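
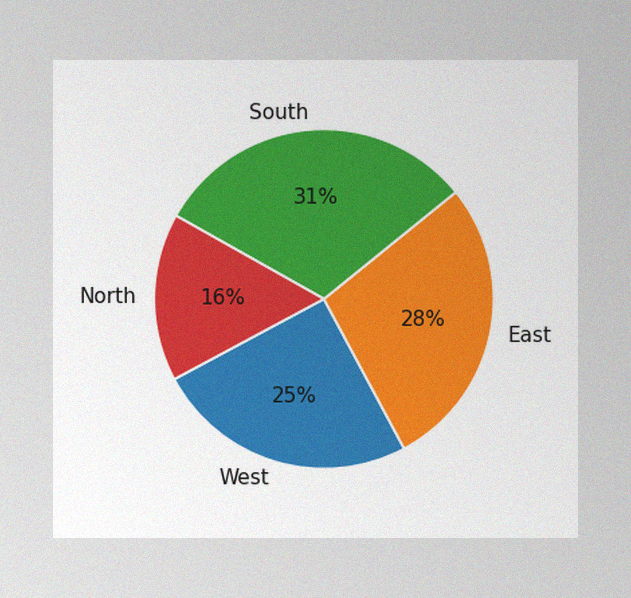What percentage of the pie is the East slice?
The image has some photo noise and uneven lighting. The East slice takes up 28% of the pie.

28%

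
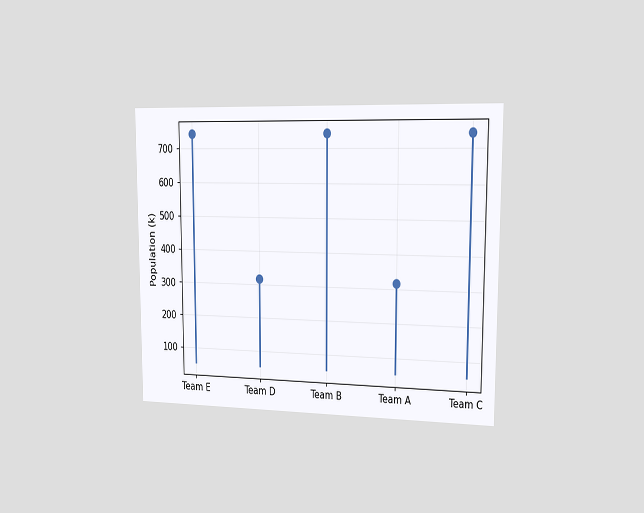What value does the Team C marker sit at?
The chart is viewed slightly from the right. The Team C marker sits at 742k.

742k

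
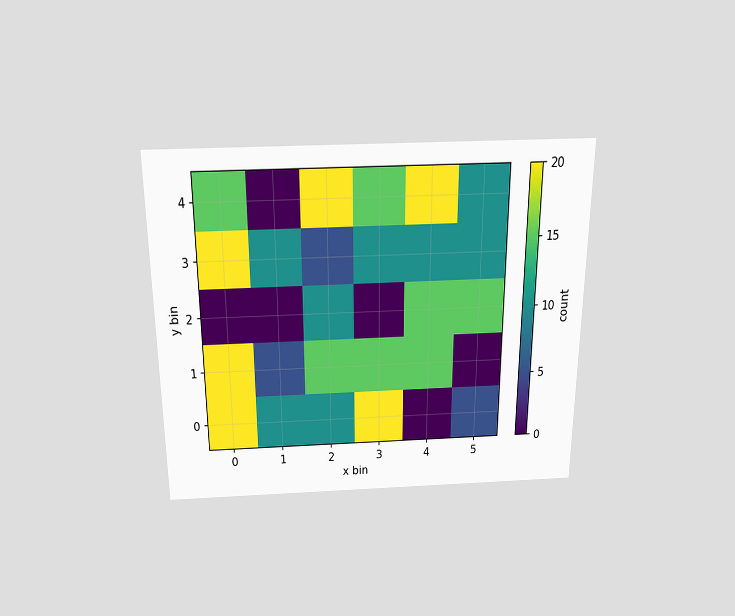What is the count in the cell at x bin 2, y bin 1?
15

The chart is viewed slightly from above. Matching the cell (2, 1) against the colorbar gives 15.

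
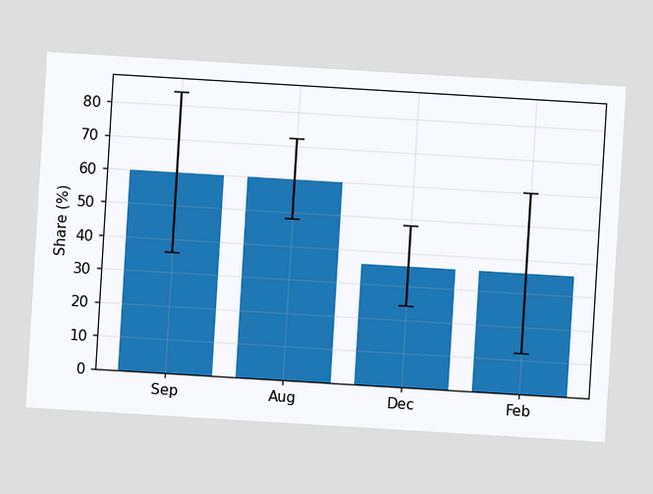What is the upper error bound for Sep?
84%

The chart is tilted about 3° clockwise. The Sep bar's upper whisker reaches 84%.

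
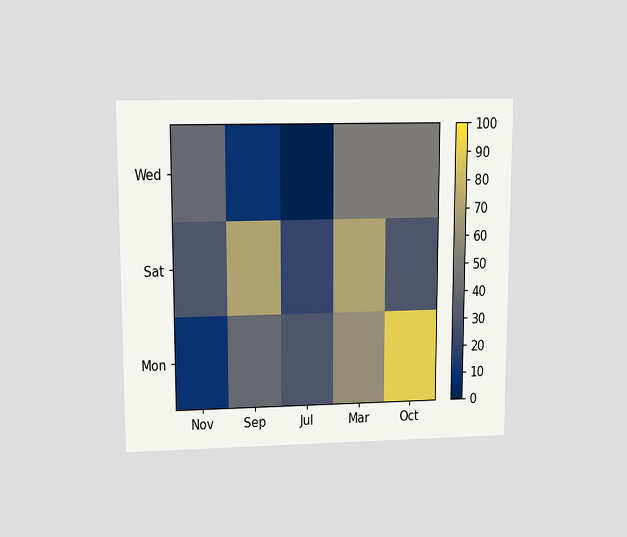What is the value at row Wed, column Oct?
50

The chart is viewed at a slight angle. Matching cell (Wed, Oct) against the colorbar gives 50.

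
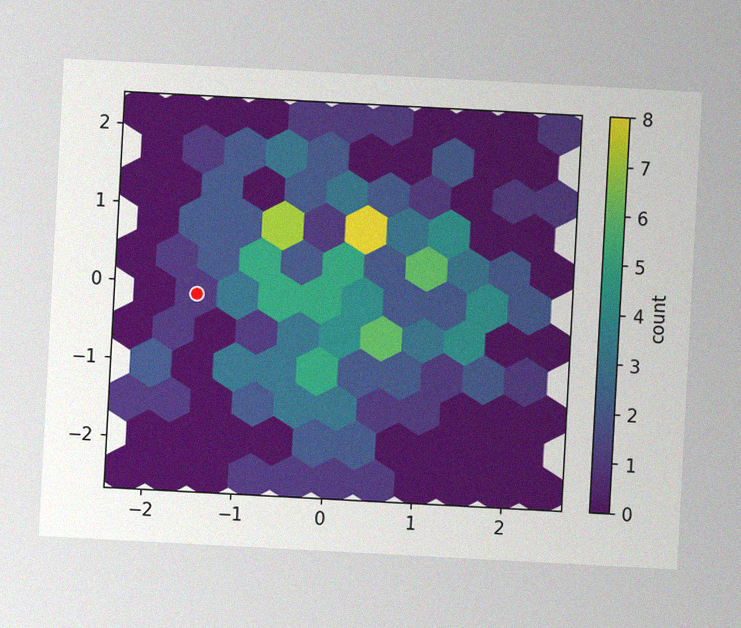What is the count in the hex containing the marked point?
The chart is tilted about 3° clockwise, with some photo noise. The marked hex reads 1 on the colorbar.

1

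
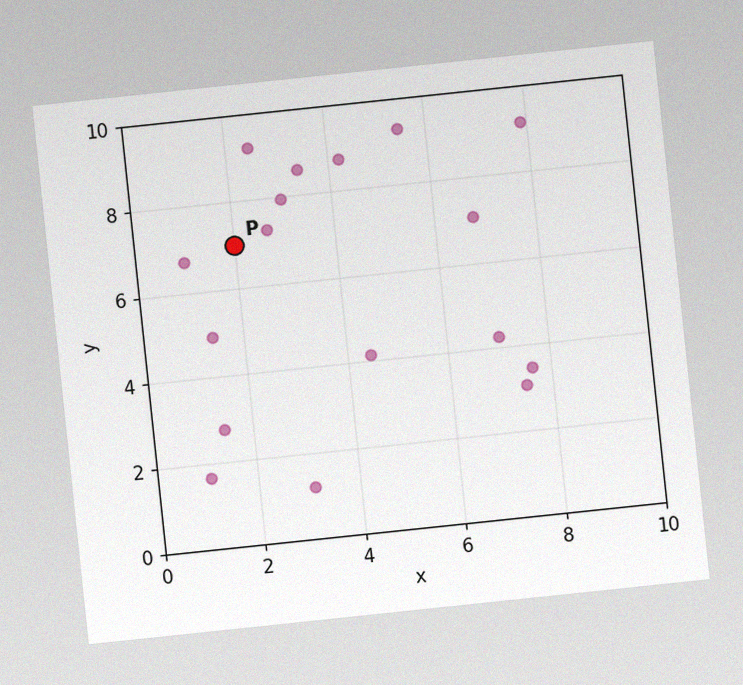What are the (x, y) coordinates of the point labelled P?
The chart is tilted about 6° counter-clockwise, with some photo noise. Following the gridlines from P to each axis, P sits at (2, 7).

(2, 7)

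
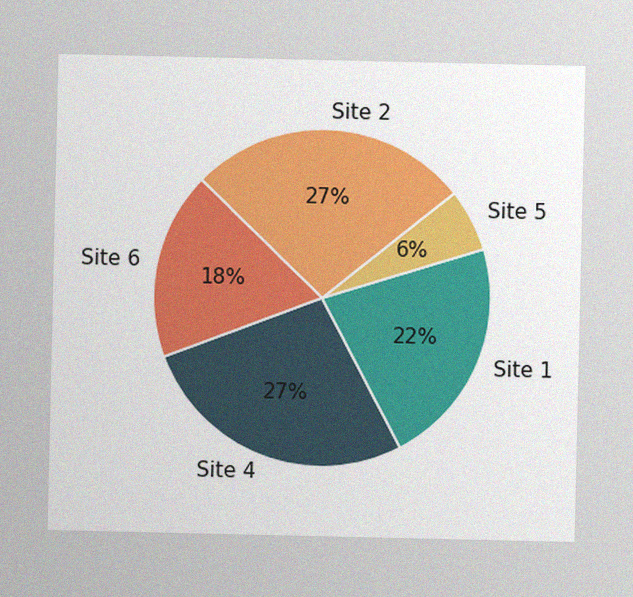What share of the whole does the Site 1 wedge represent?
The image has some photo noise and uneven lighting. The Site 1 slice takes up 22% of the pie.

22%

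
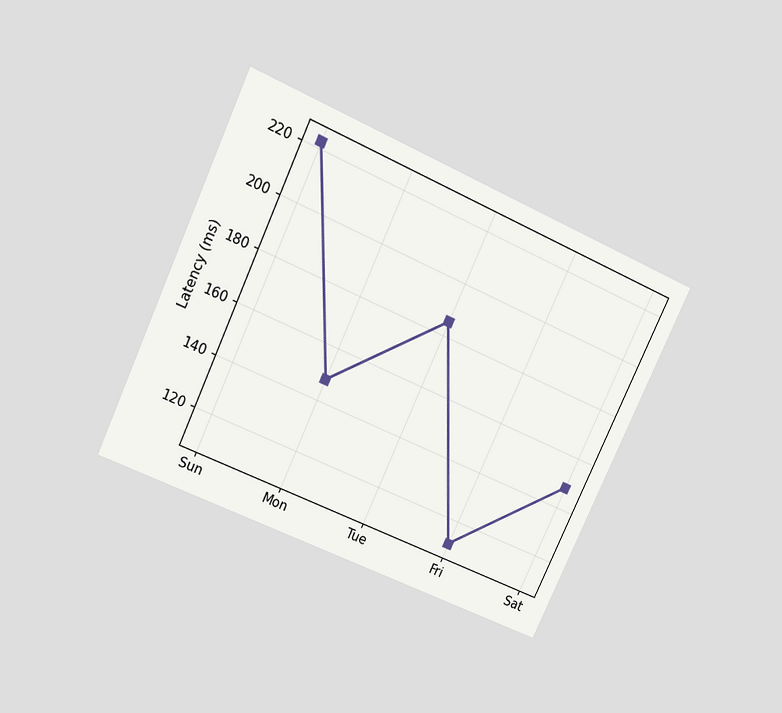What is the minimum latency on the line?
The chart is tilted about 25° clockwise and viewed slightly from above. The lowest point is at Fri, and reading across to the y-axis gives 111ms.

111ms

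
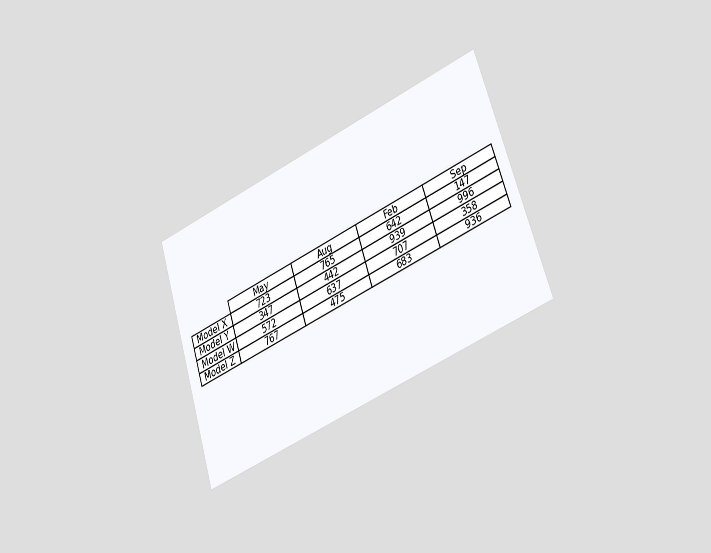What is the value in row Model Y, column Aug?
The chart is tilted about 18° counter-clockwise and viewed slightly from the right. The (Model Y, Aug) cell reads 442.

442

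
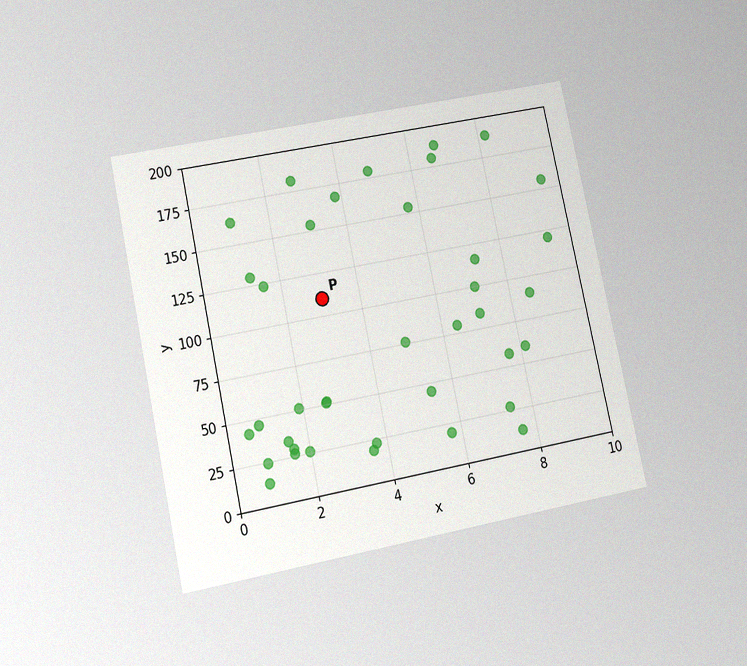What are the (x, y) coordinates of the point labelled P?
The chart is tilted about 12° counter-clockwise and viewed at a slight angle, with some photo noise. Following the gridlines from P to each axis, P sits at (3, 110).

(3, 110)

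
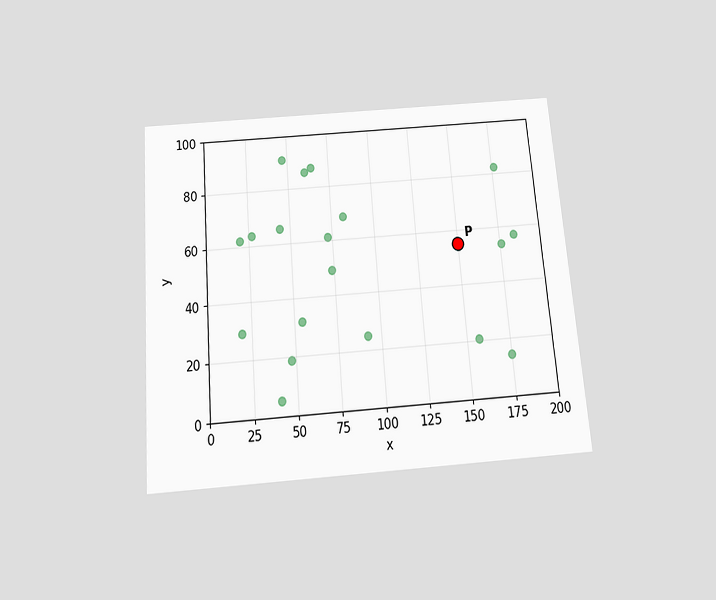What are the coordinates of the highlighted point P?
The chart is tilted about 5° counter-clockwise and viewed slightly from below. Following the gridlines from P to each axis, P sits at (150, 55).

(150, 55)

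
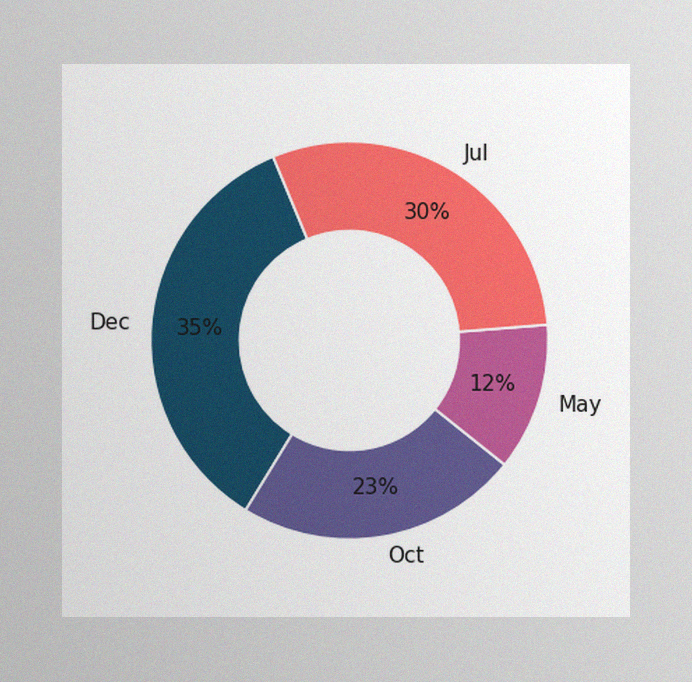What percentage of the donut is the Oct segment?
The image has some photo noise and uneven lighting. The Oct segment takes up 23% of the ring.

23%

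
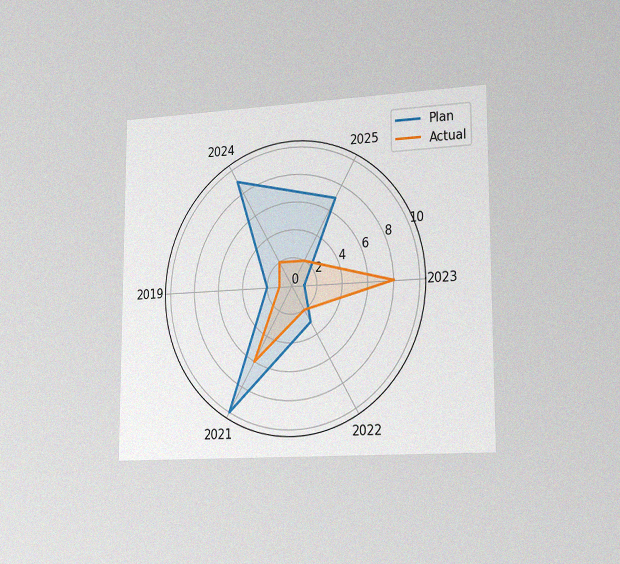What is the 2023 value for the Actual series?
8

The chart is viewed slightly from the right, with some photo noise. On the 2023 axis, Actual reaches 8.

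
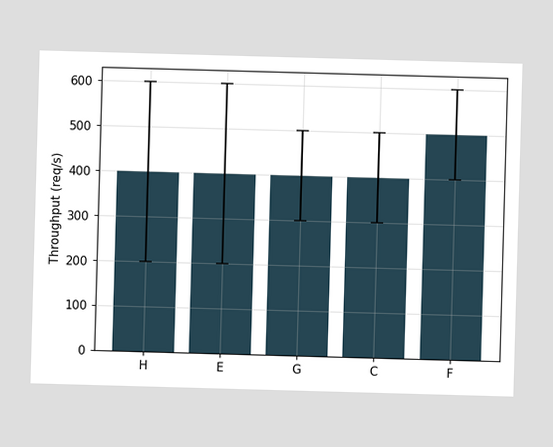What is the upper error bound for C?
The C bar's upper whisker reaches 500req/s.

500req/s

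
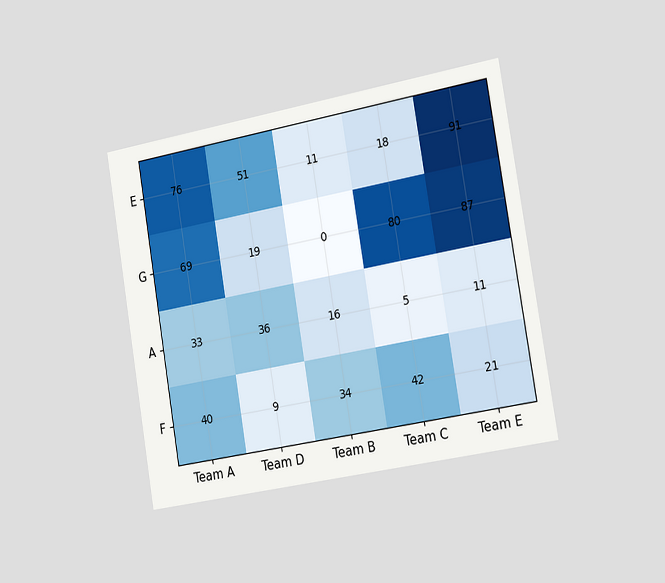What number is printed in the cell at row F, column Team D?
The chart is tilted about 9° counter-clockwise and viewed slightly from the right. The (F, Team D) cell reads 9.

9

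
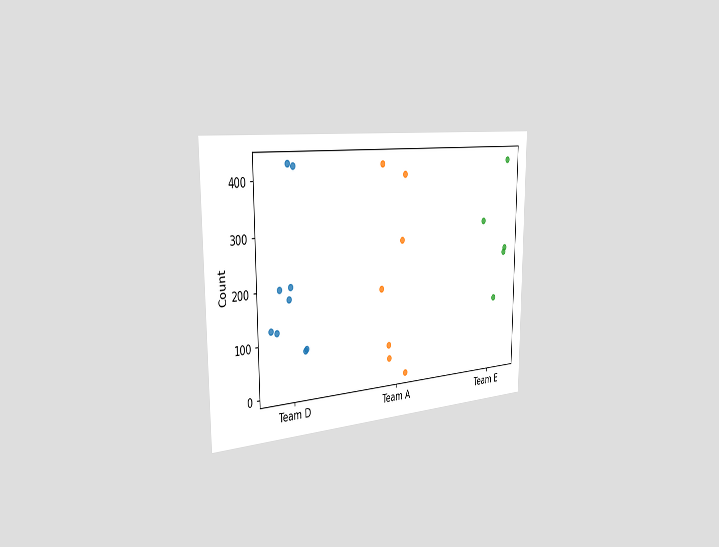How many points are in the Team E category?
The chart is viewed slightly from the left. Counting the markers in the Team E column gives 5.

5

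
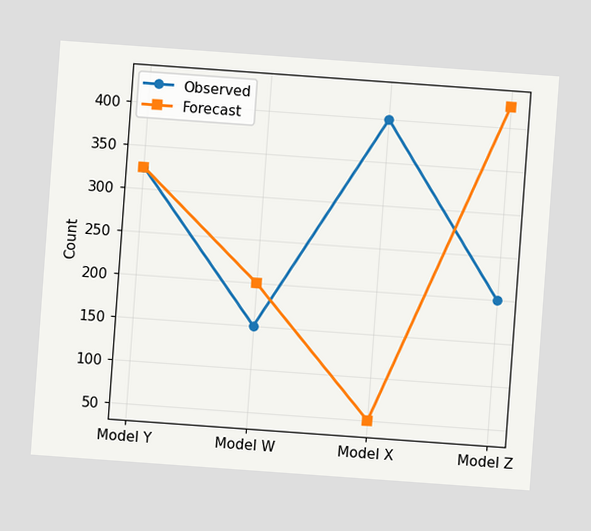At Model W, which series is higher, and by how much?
The chart is tilted about 4° clockwise. At Model W, Forecast sits above the other line by 50.

Forecast, by 50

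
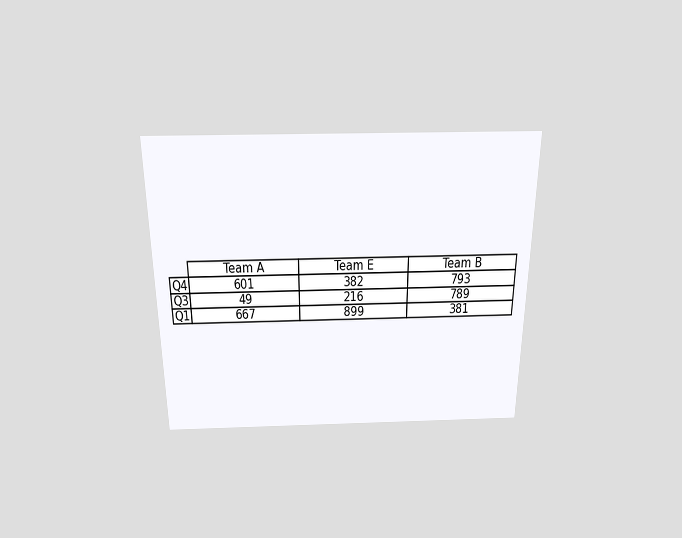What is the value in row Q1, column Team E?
899

The chart is viewed slightly from above. The (Q1, Team E) cell reads 899.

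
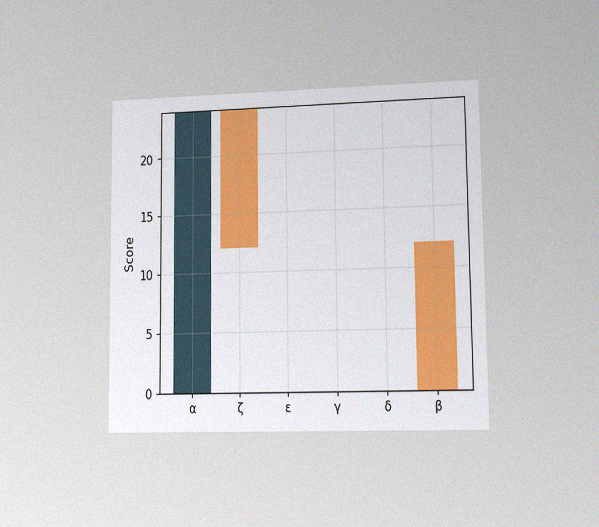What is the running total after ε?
The chart is viewed at a slight angle, with some photo noise. After ε the running total reaches 12.

12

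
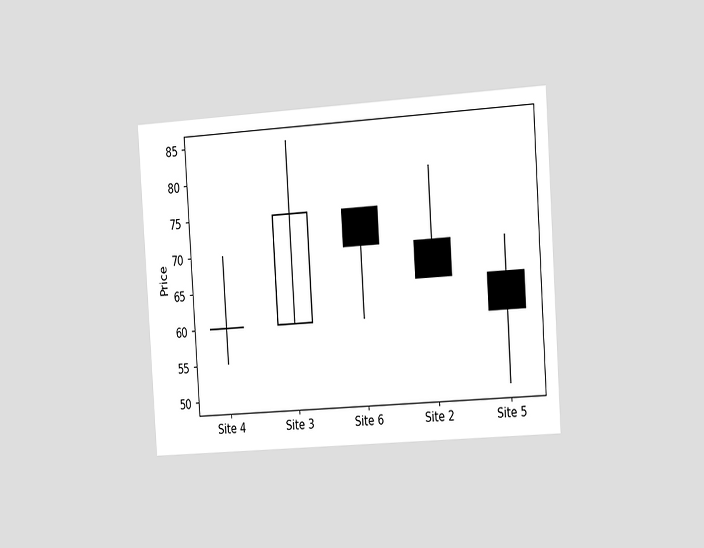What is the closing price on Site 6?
70

The chart is tilted about 4° counter-clockwise and viewed slightly from the right. The Site 6 candle closes at 70.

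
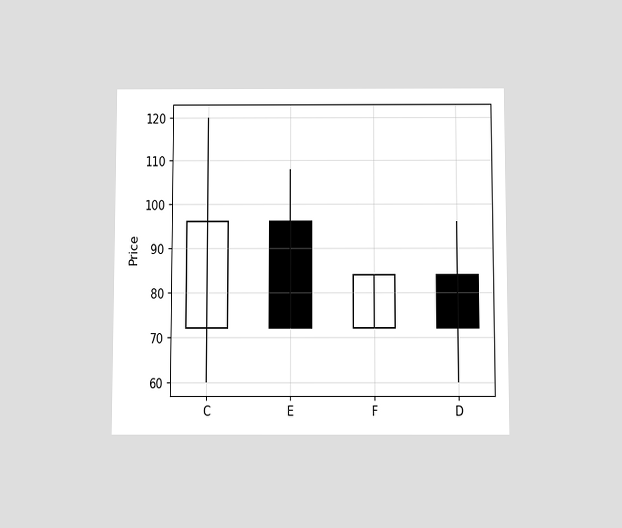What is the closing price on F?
The chart is viewed slightly from below. The F candle closes at 84.

84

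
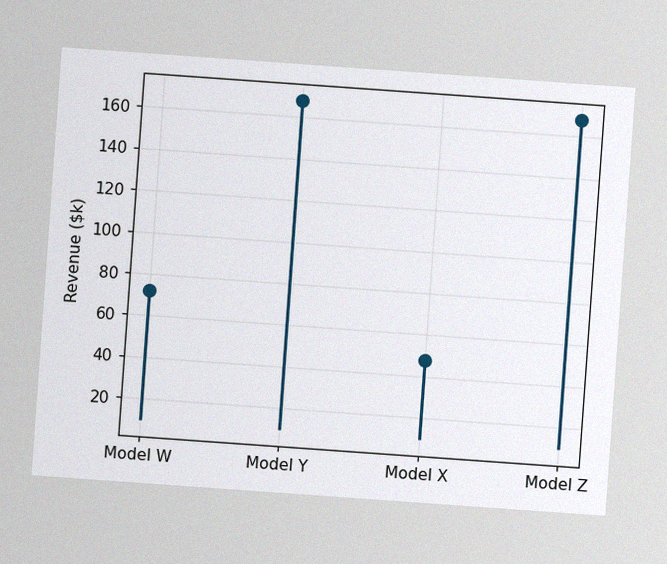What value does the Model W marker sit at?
The chart is tilted about 4° clockwise, with some photo noise. The Model W marker sits at $72k.

$72k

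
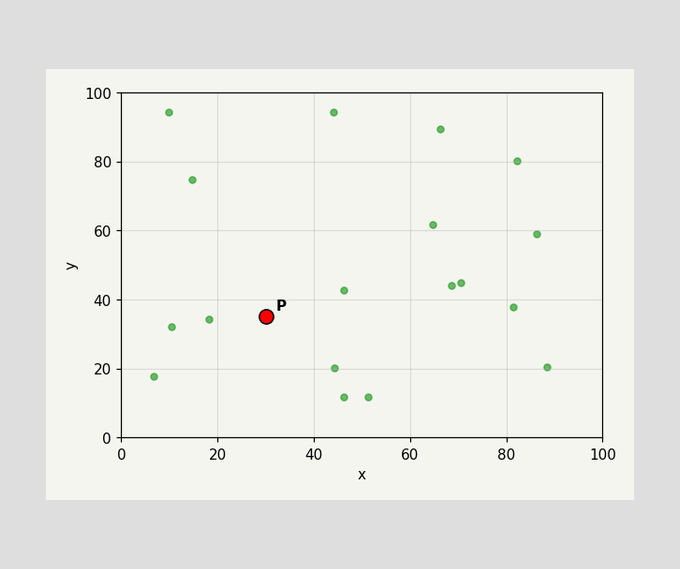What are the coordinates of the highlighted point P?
(30, 35)

Following the gridlines from P to each axis, P sits at (30, 35).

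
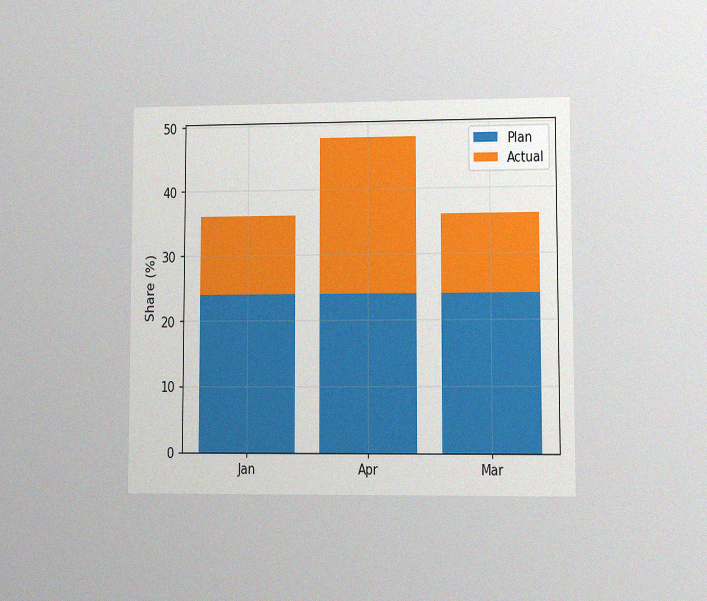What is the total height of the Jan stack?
The chart is viewed at a slight angle, with some photo noise. The Jan stack's top reaches 36% on the y-axis.

36%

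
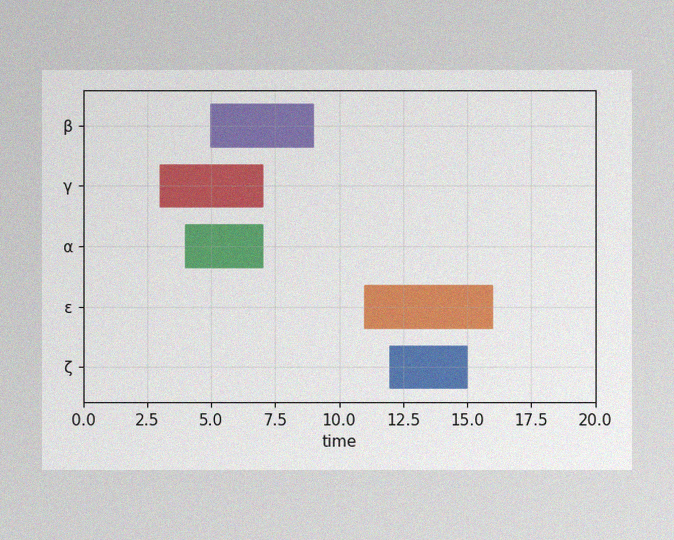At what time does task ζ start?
12

The image has some photo noise and uneven lighting. The ζ bar begins at t=12.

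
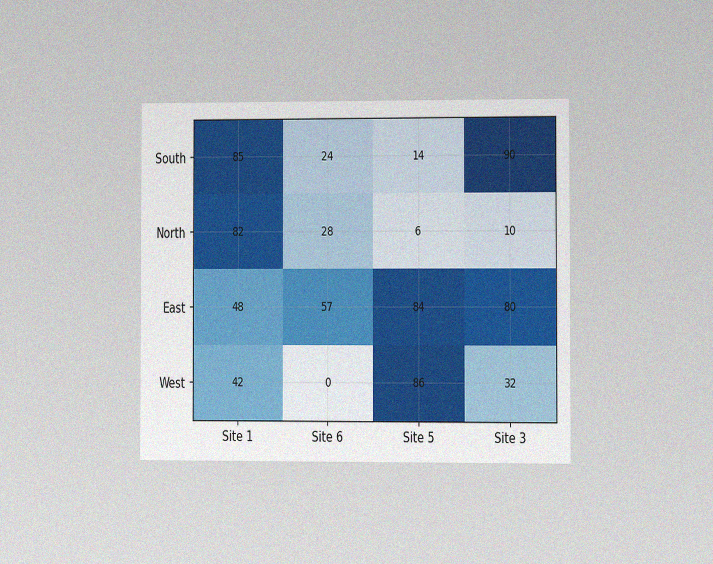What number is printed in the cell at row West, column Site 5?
86

The chart is viewed at a slight angle, with some photo noise. The (West, Site 5) cell reads 86.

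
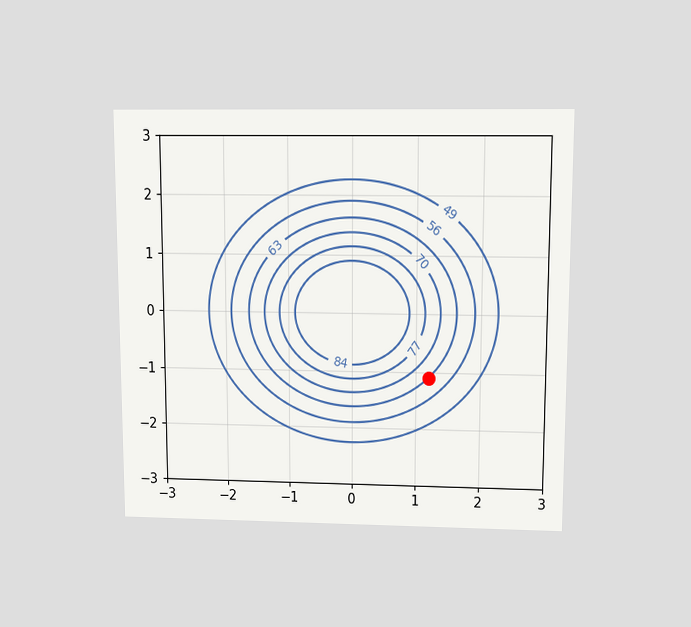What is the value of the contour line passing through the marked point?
63

The chart is viewed slightly from above. The marked point sits on the contour labelled 63.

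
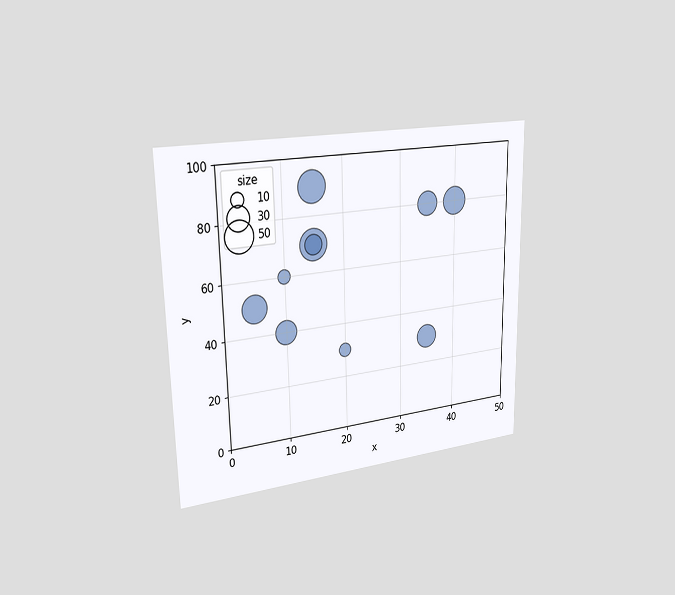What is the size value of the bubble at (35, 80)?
The chart is viewed slightly from the left. Matching the bubble at (35, 80) against the size legend gives 30.

30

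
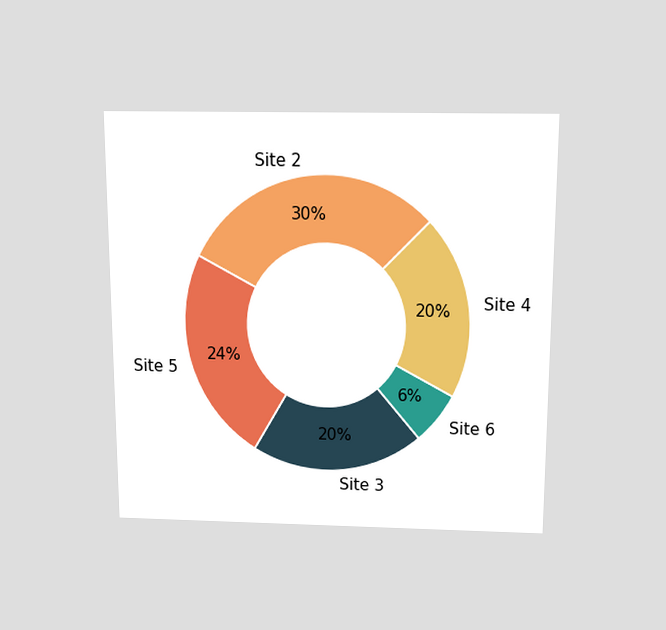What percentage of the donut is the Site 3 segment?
20%

The chart is viewed slightly from above. The Site 3 segment takes up 20% of the ring.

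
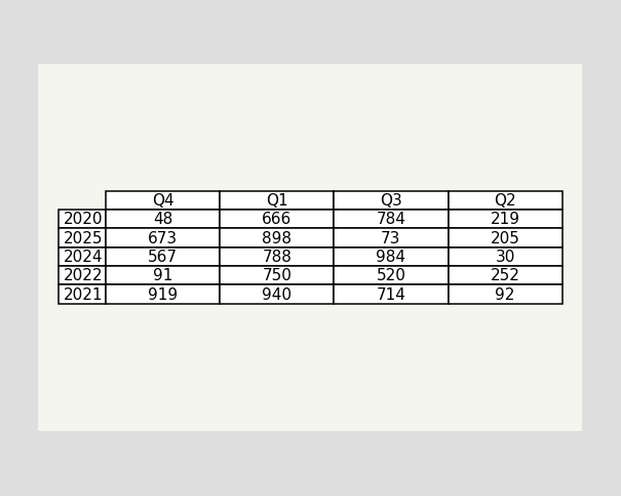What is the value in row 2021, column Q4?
919

The (2021, Q4) cell reads 919.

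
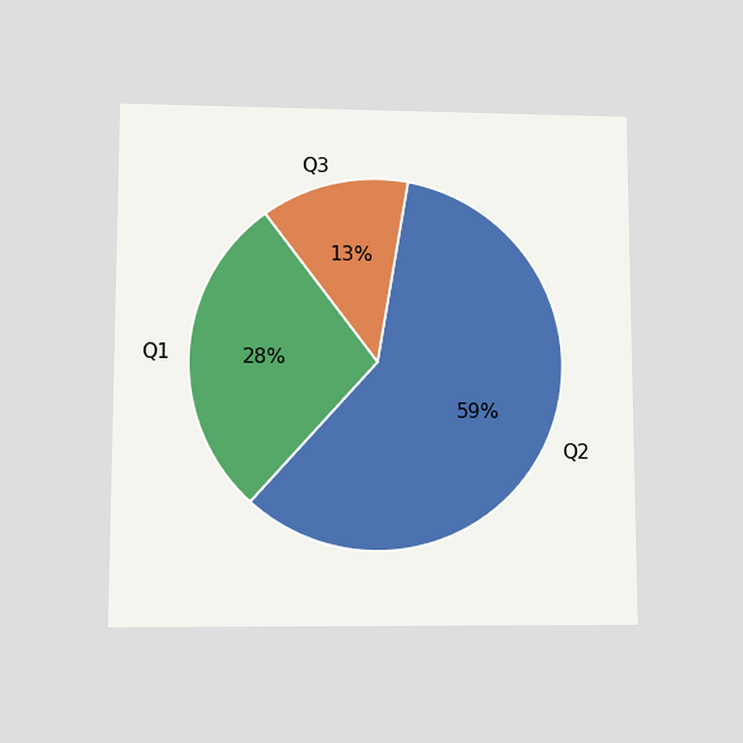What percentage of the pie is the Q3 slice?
The chart is viewed at a slight angle. The Q3 slice takes up 13% of the pie.

13%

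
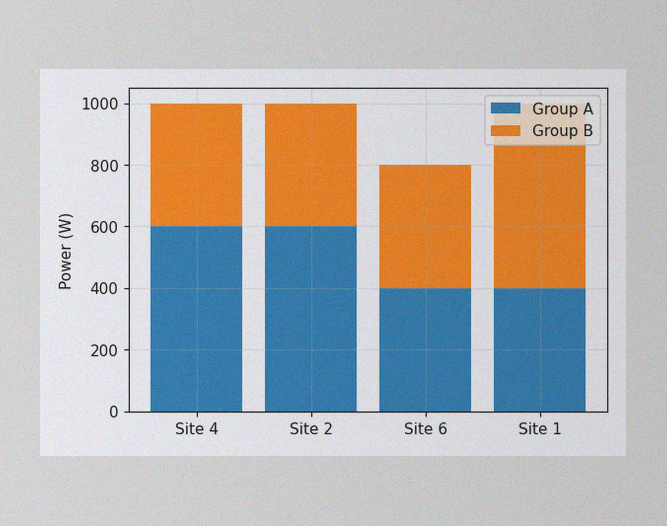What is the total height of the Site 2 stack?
1000W

The image has some photo noise and uneven lighting. The Site 2 stack's top reaches 1000W on the y-axis.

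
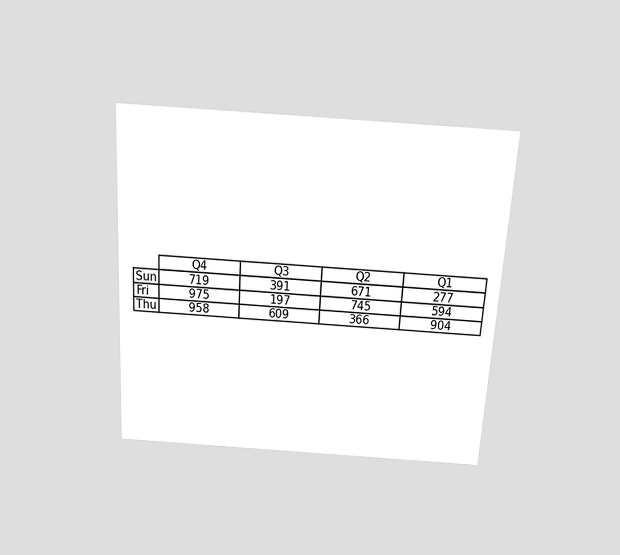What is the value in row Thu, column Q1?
904

The chart is tilted about 3° clockwise and viewed slightly from above. The (Thu, Q1) cell reads 904.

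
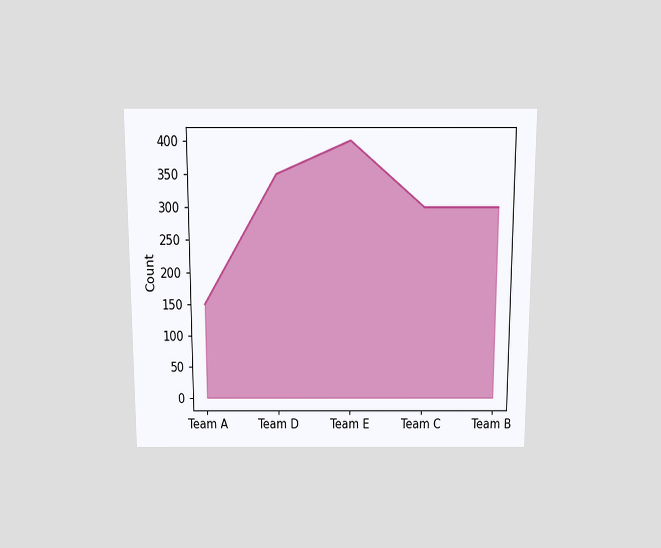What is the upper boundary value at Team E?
The chart is viewed slightly from above. At Team E the upper boundary is at 400.

400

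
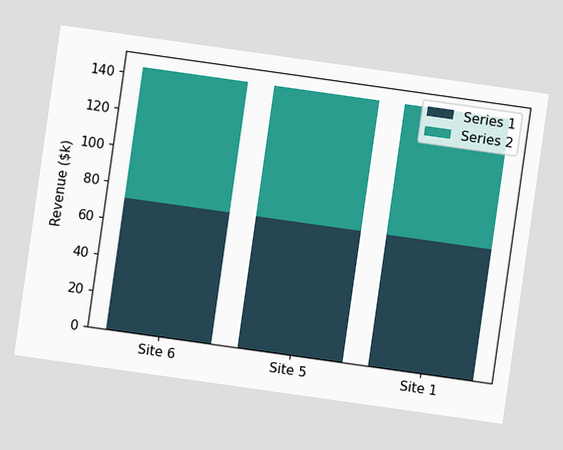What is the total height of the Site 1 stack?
The chart is tilted about 8° clockwise. The Site 1 stack's top reaches $144k on the y-axis.

$144k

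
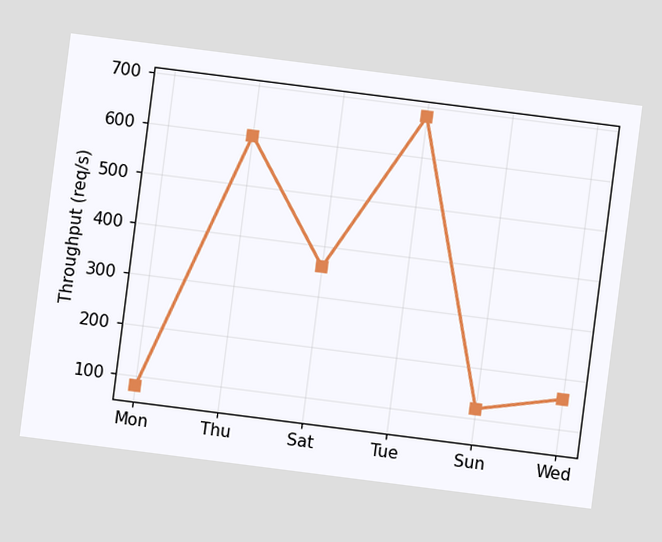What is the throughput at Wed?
160req/s

The chart is tilted about 7° clockwise. At Wed, the line is at 160req/s.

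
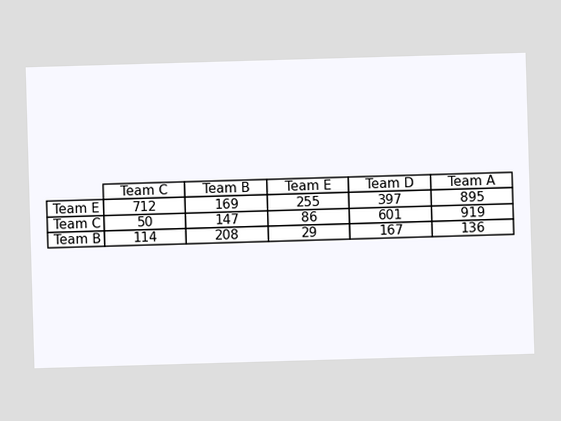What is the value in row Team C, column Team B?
147

The (Team C, Team B) cell reads 147.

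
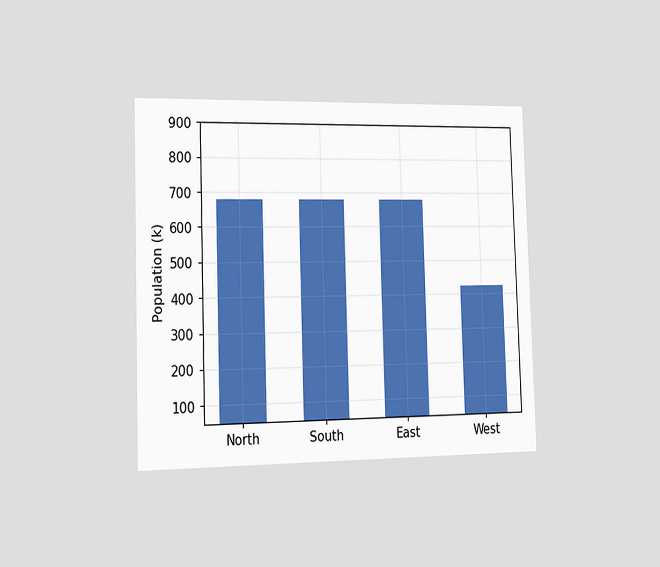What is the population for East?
680k

The chart is viewed slightly from the left. Reading along the chart's y-axis, the East bar reaches 680k.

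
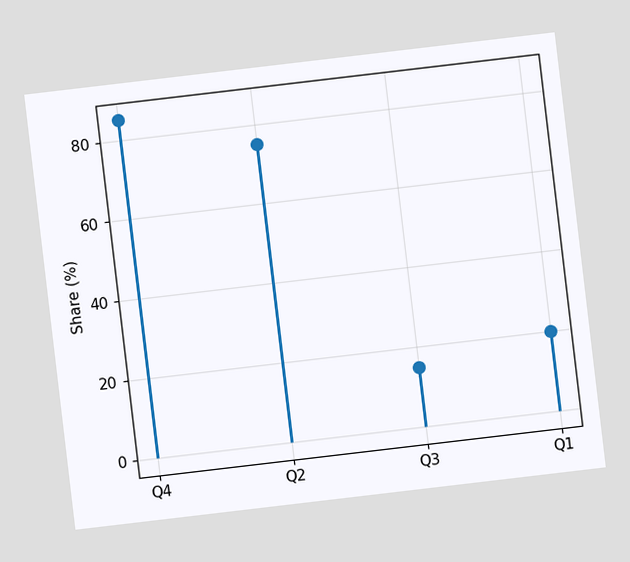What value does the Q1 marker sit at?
The chart is tilted about 7° counter-clockwise. The Q1 marker sits at 20%.

20%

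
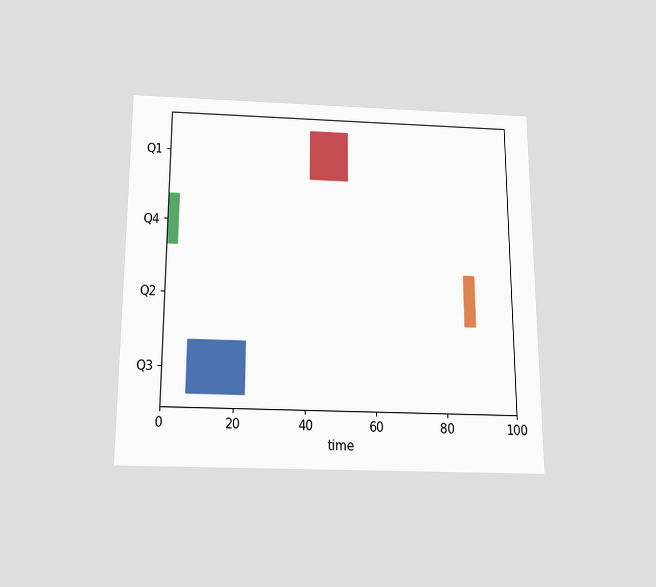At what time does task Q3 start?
The chart is viewed slightly from below. The Q3 bar begins at t=7.

7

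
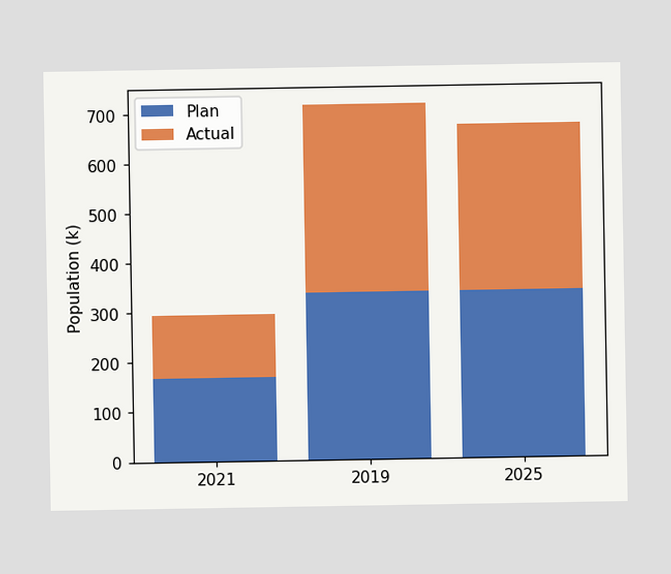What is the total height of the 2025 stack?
672k

The 2025 stack's top reaches 672k on the y-axis.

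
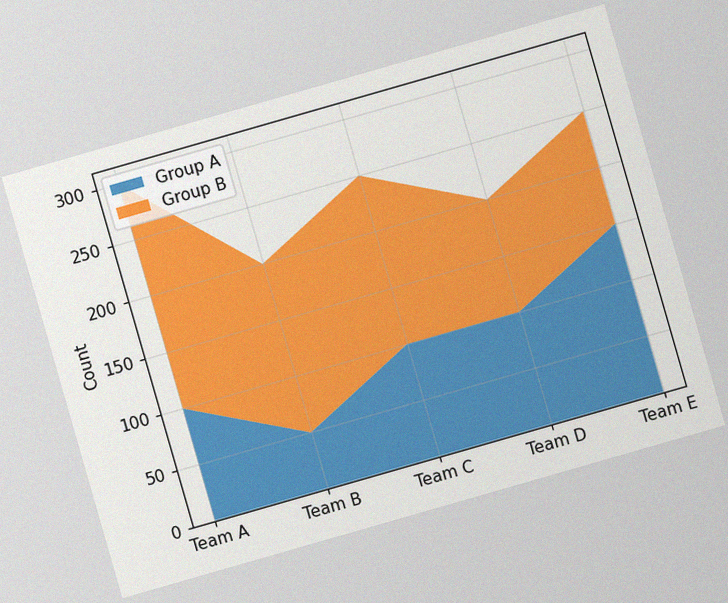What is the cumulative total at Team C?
The chart is tilted about 16° counter-clockwise, with some photo noise. The stacked total at Team C reaches 250.

250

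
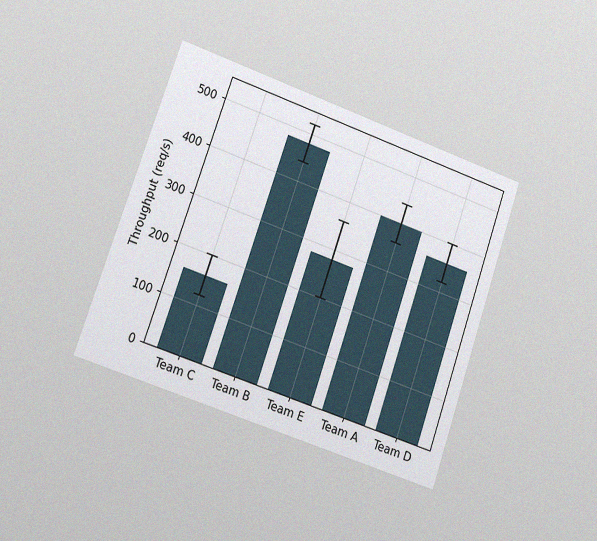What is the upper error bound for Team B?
The chart is tilted about 19° clockwise and viewed slightly from the left, with some photo noise. The Team B bar's upper whisker reaches 520req/s.

520req/s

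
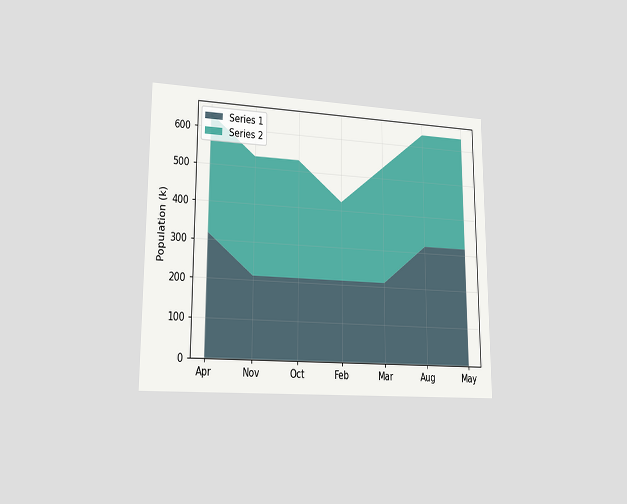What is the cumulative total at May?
The chart is viewed slightly from the left. The stacked total at May reaches 636k.

636k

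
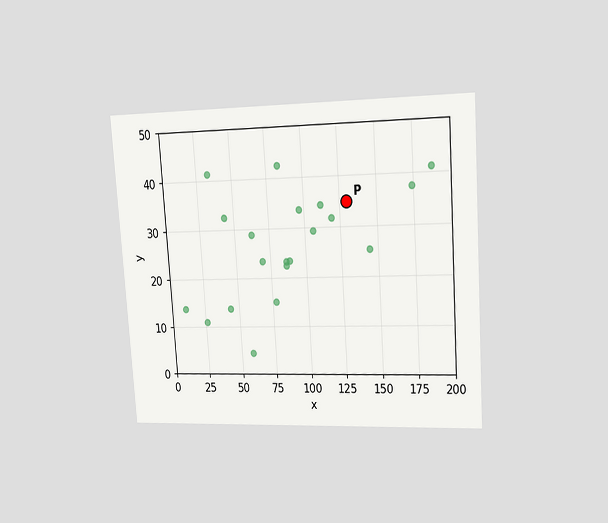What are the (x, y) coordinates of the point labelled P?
The chart is tilted about 4° counter-clockwise and viewed at a slight angle. Following the gridlines from P to each axis, P sits at (130, 35).

(130, 35)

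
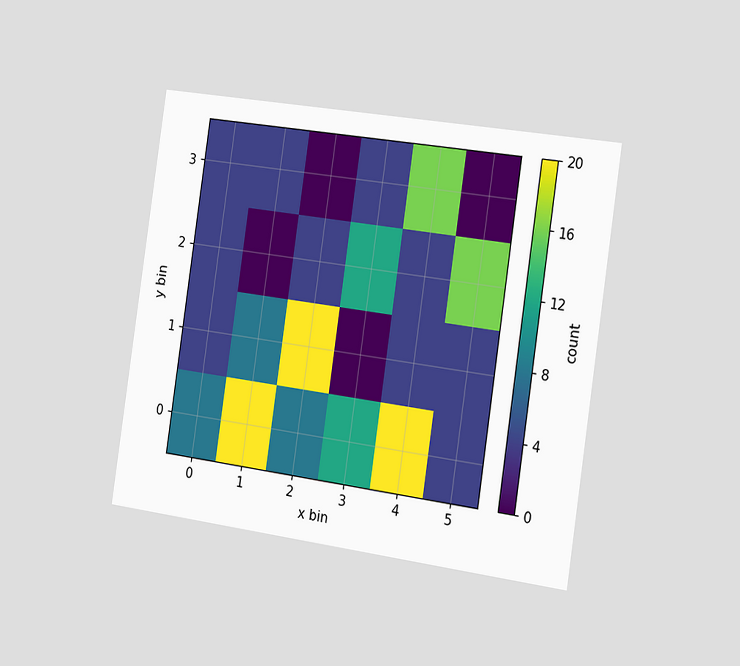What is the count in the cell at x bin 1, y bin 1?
The chart is tilted about 8° clockwise and viewed slightly from the right. Matching the cell (1, 1) against the colorbar gives 8.

8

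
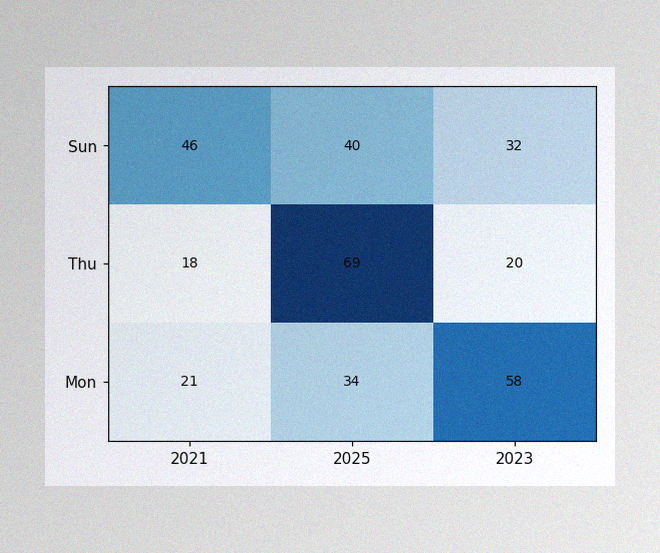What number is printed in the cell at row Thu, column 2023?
The image has some photo noise and uneven lighting. The (Thu, 2023) cell reads 20.

20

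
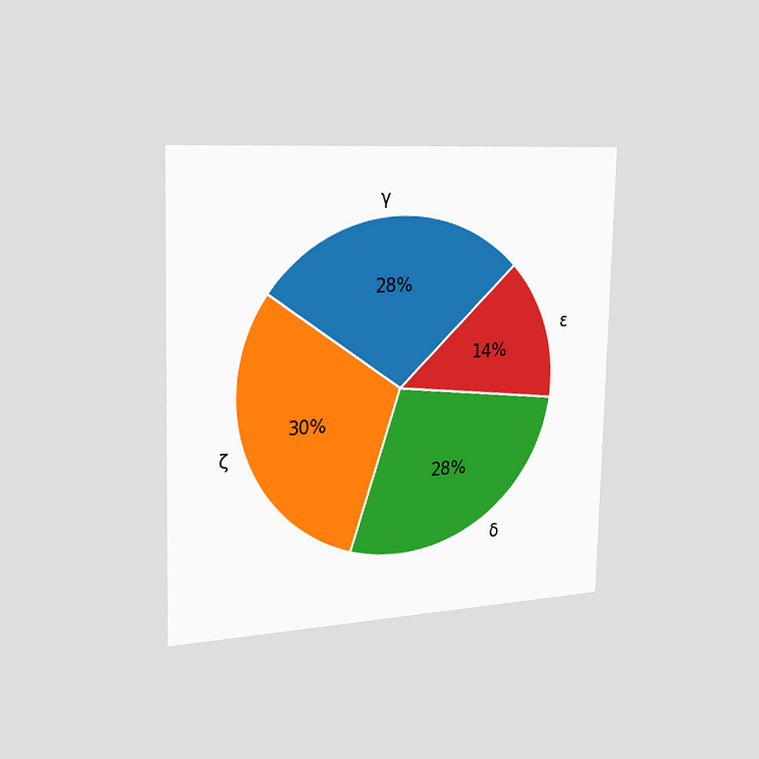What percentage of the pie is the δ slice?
28%

The chart is viewed slightly from the left. The δ slice takes up 28% of the pie.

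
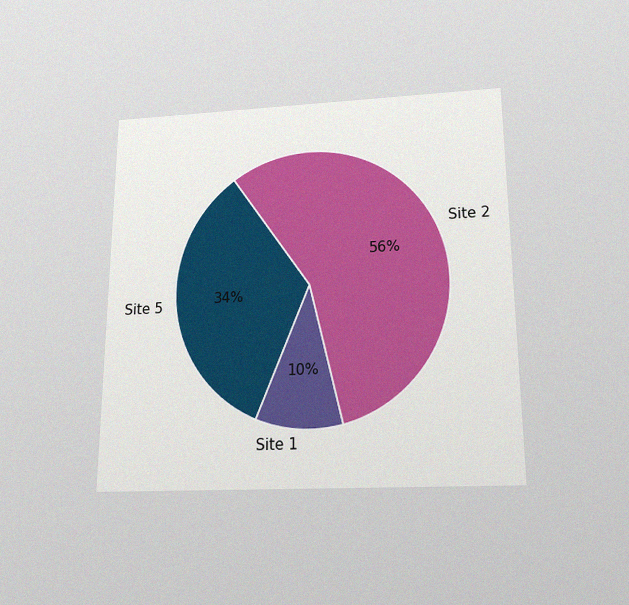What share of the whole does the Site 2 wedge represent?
56%

The chart is viewed slightly from below, with some photo noise. The Site 2 slice takes up 56% of the pie.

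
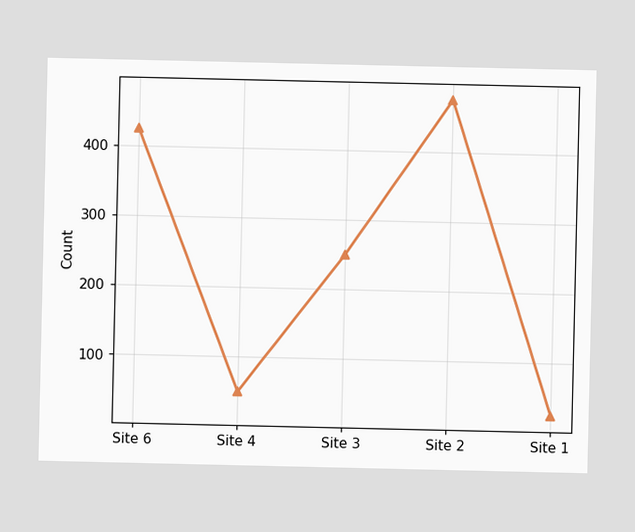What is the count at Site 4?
50

At Site 4, the line is at 50.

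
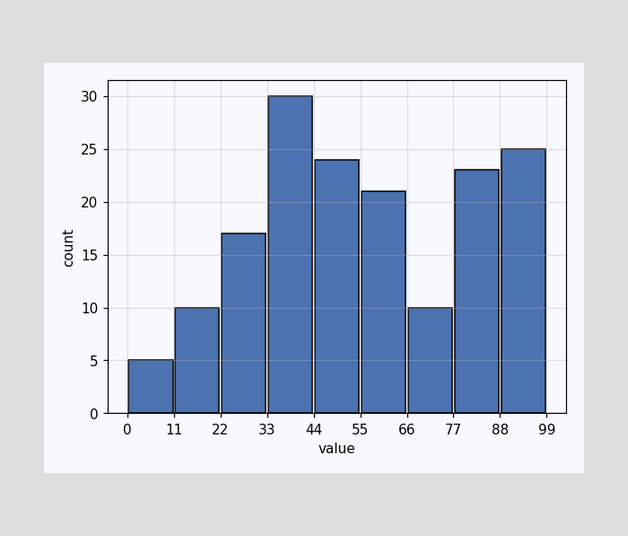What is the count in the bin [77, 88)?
23

The [77, 88) bin has height 23.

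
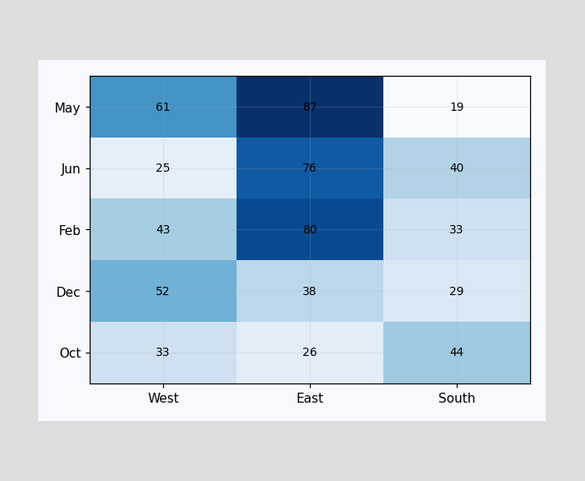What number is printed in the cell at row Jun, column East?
The (Jun, East) cell reads 76.

76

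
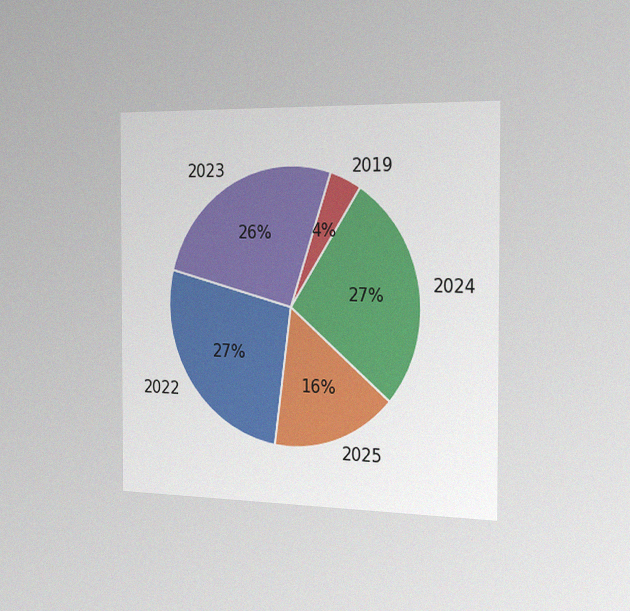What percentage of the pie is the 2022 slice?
The chart is viewed slightly from the right, with some photo noise. The 2022 slice takes up 27% of the pie.

27%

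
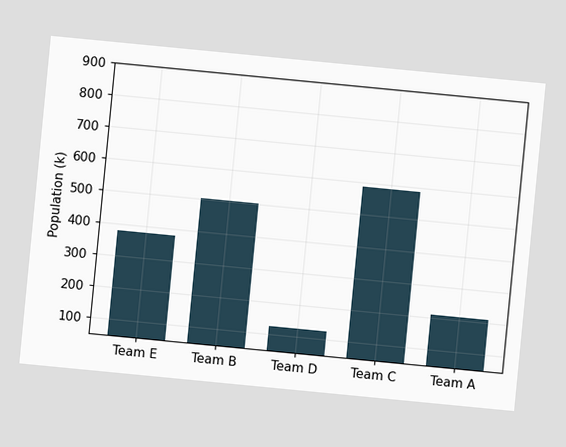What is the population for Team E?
378k

The chart is tilted about 6° clockwise. Reading along the chart's y-axis, the Team E bar reaches 378k.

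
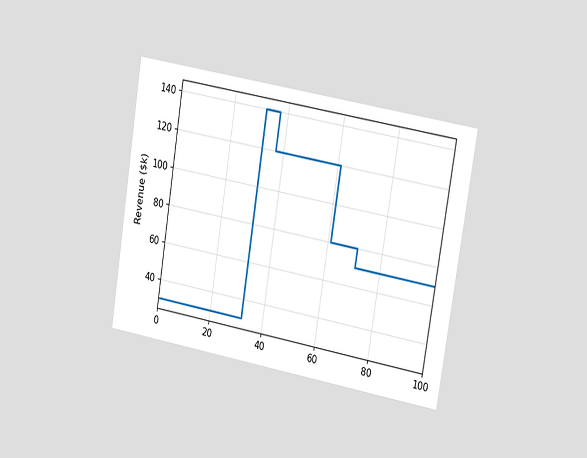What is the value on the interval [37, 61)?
The chart is tilted about 9° clockwise and viewed slightly from the right. On [37, 61) the step sits at $120k.

$120k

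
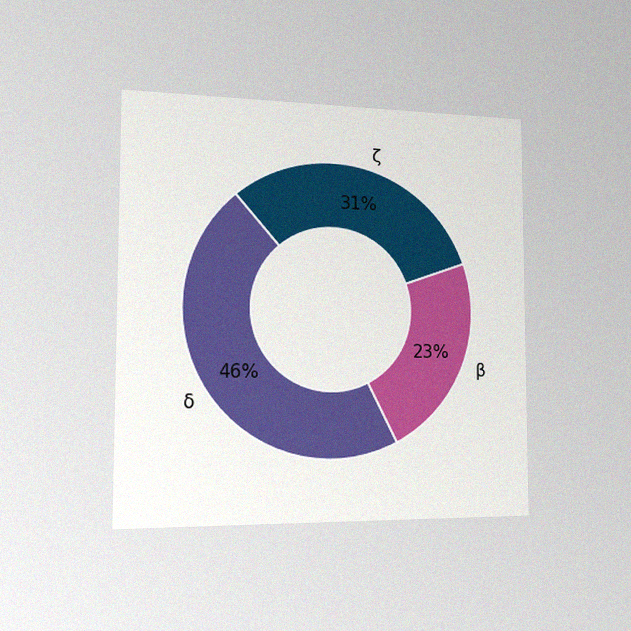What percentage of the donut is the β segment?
23%

The chart is viewed slightly from the left, with some photo noise. The β segment takes up 23% of the ring.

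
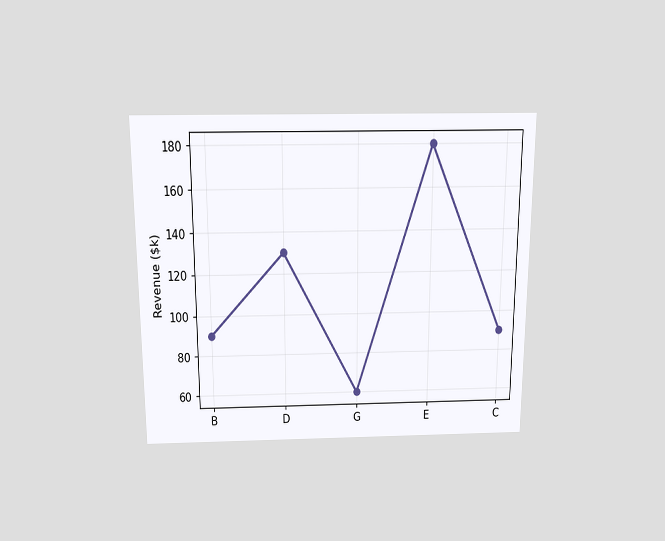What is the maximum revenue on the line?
$180k

The chart is viewed slightly from above. The highest point is at E, and reading across to the y-axis gives $180k.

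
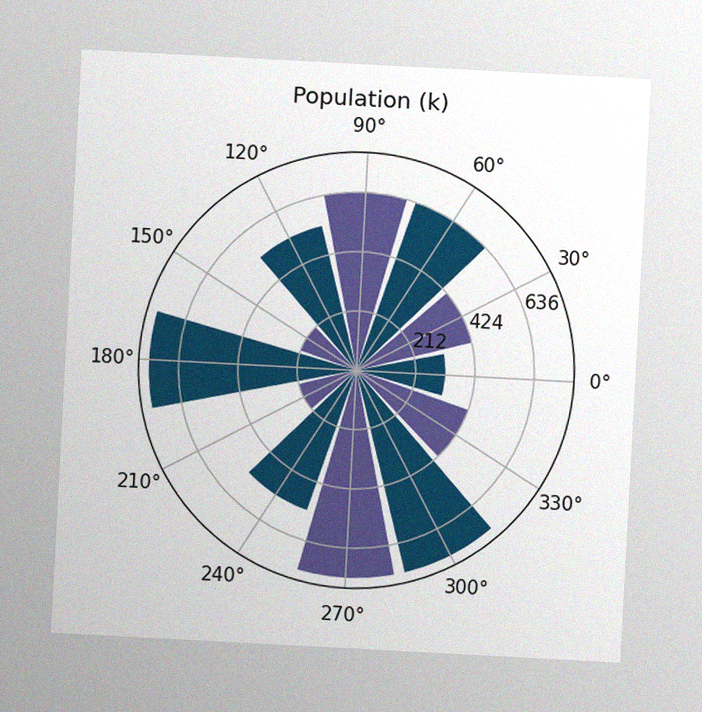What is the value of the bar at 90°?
The chart is tilted about 3° clockwise, with some photo noise. The bar at 90° reaches 636k on the radial axis.

636k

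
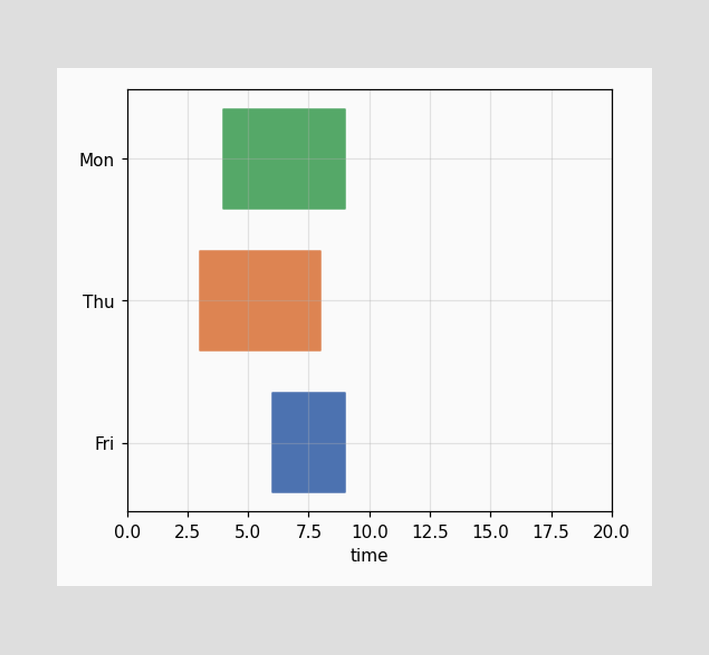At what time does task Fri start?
6

The Fri bar begins at t=6.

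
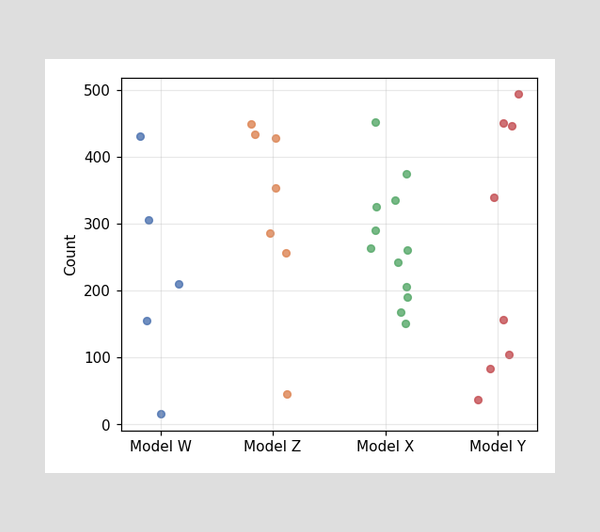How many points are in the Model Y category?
Counting the markers in the Model Y column gives 8.

8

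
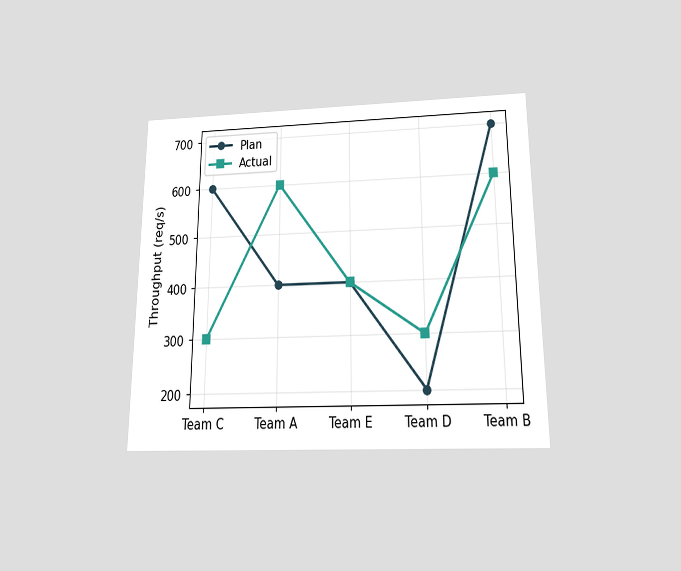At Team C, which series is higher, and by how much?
Plan, by 300req/s

The chart is viewed slightly from below. At Team C, Plan sits above the other line by 300req/s.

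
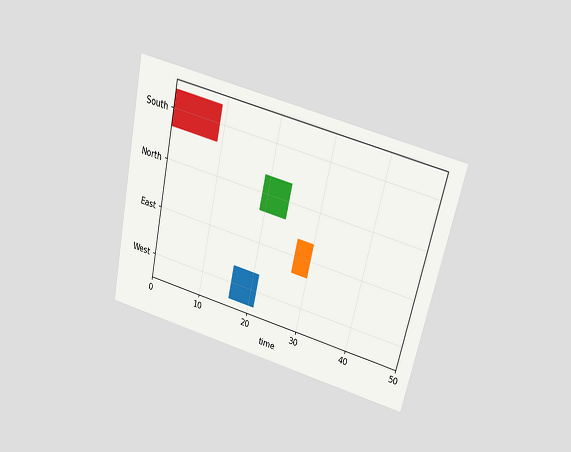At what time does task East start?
27

The chart is tilted about 13° clockwise and viewed slightly from above. The East bar begins at t=27.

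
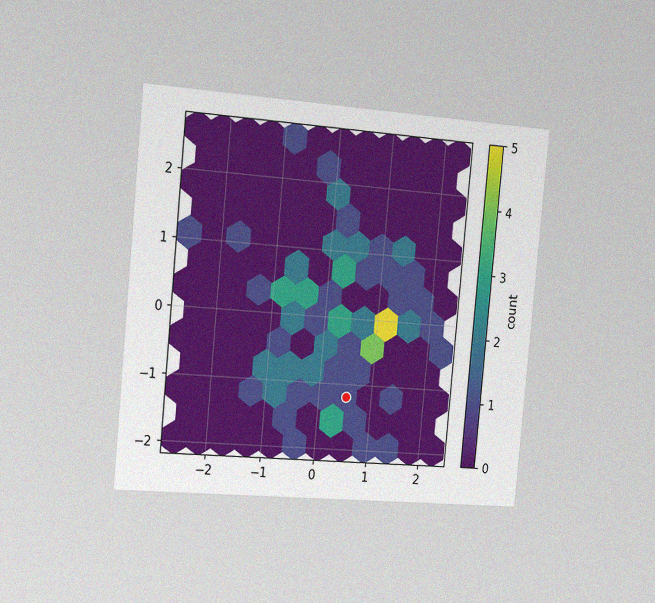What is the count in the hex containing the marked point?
1

The chart is tilted about 5° clockwise and viewed slightly from the left, with some photo noise. The marked hex reads 1 on the colorbar.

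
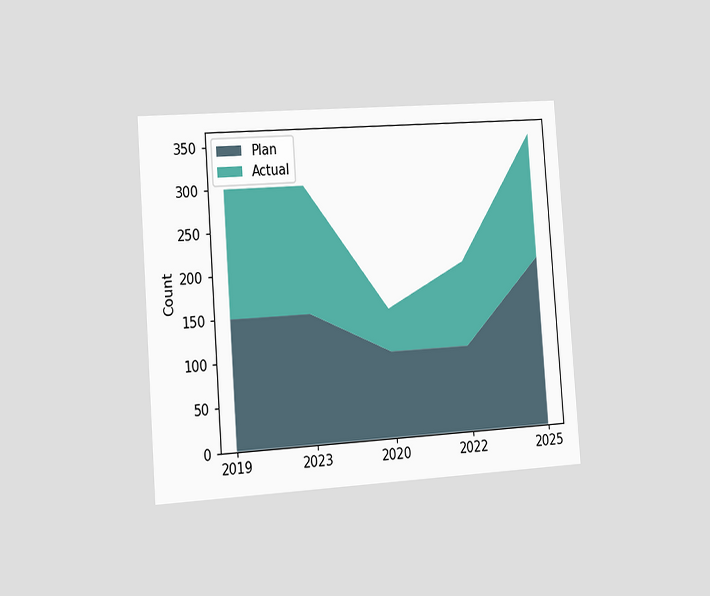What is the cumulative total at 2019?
300

The chart is tilted about 4° counter-clockwise and viewed slightly from the left. The stacked total at 2019 reaches 300.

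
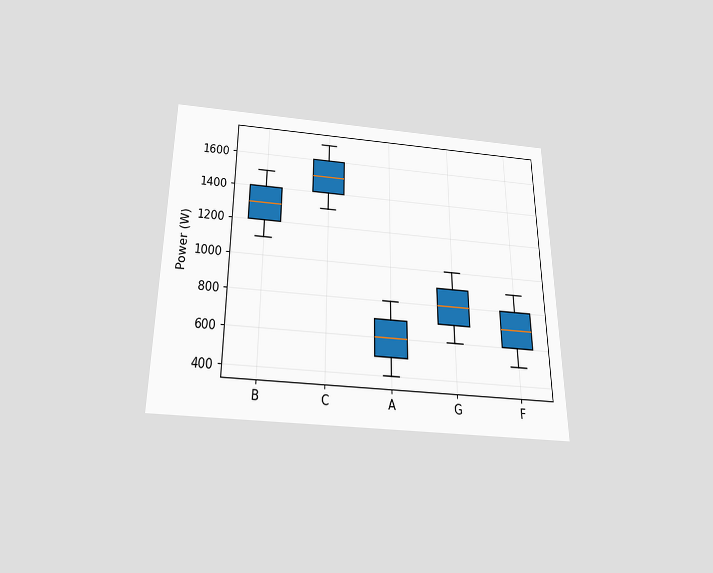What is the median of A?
The chart is viewed slightly from below. The median line in the A box sits at 600W.

600W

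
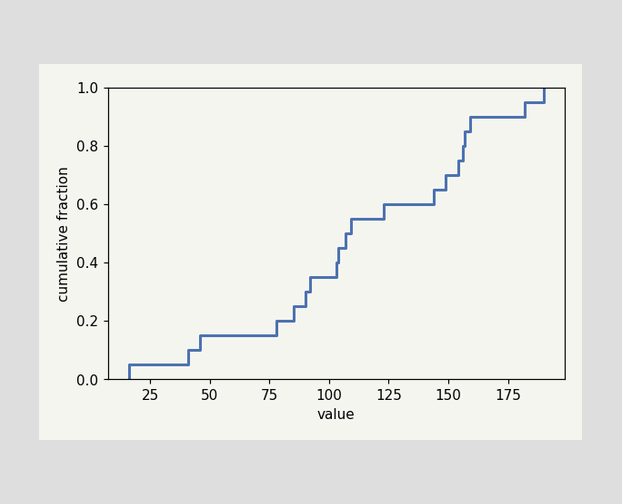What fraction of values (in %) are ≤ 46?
15%

At x=46 the ECDF step is at 15%.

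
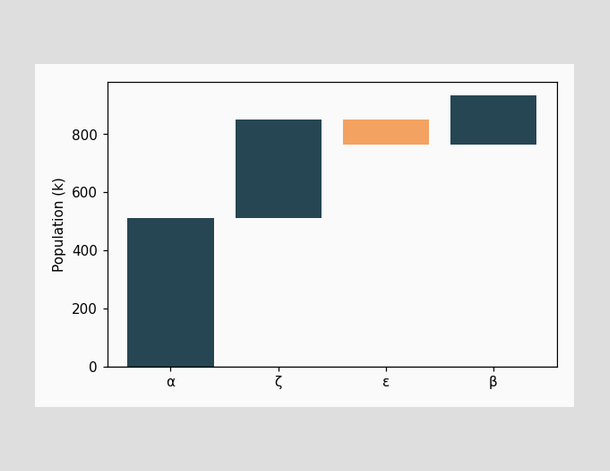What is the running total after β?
935k

After β the running total reaches 935k.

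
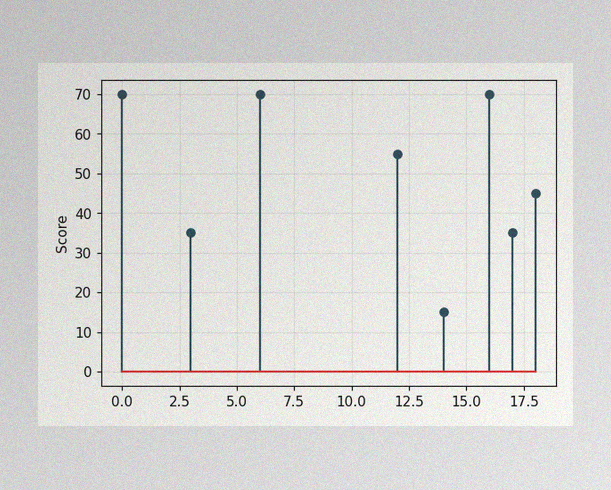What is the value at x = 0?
70

The image has some photo noise and uneven lighting. The stem at x=0 reaches 70.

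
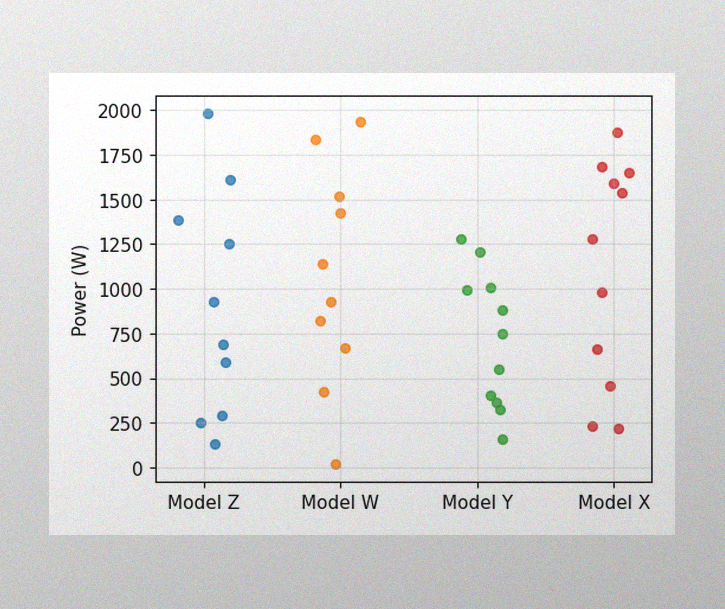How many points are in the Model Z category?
10

The image has some photo noise and uneven lighting. Counting the markers in the Model Z column gives 10.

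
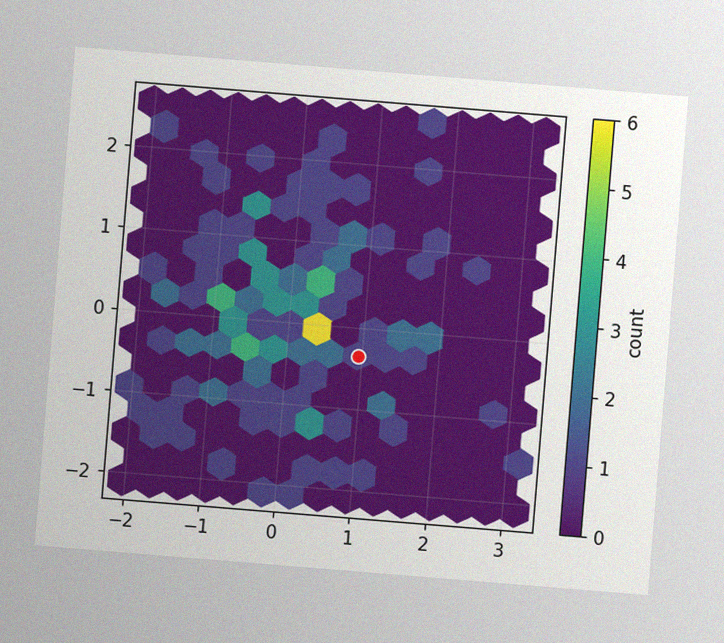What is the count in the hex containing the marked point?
The chart is tilted about 5° clockwise, with some photo noise. The marked hex reads 1 on the colorbar.

1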